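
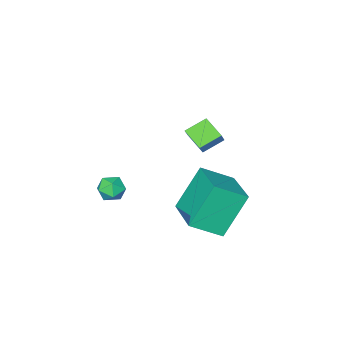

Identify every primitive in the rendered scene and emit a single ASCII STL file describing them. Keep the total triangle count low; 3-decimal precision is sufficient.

solid 
facet normal -0.531 0.047 0.846
outer loop
vertex -2.955 2.077 0.225
vertex -2.105 3.983 0.651
vertex -4.106 2.76 -0.535
endloop
endfacet
facet normal -0.399 -0.895 -0.200
outer loop
vertex -2.955 2.657 -2.371
vertex -2.955 2.077 0.225
vertex -4.106 2.76 -0.535
endloop
endfacet
facet normal -0.530 0.047 0.846
outer loop
vertex -4.106 2.76 -0.535
vertex -2.105 3.983 0.651
vertex -3.257 4.666 -0.109
endloop
endfacet
facet normal -0.748 0.444 -0.494
outer loop
vertex -3.257 4.666 -0.109
vertex -2.955 2.657 -2.371
vertex -4.106 2.76 -0.535
endloop
endfacet
facet normal 0.748 -0.444 0.494
outer loop
vertex -2.955 2.077 0.225
vertex -0.954 3.88 -1.185
vertex -2.105 3.983 0.651
endloop
endfacet
facet normal -0.399 -0.895 -0.200
outer loop
vertex -1.803 1.974 -1.611
vertex -2.955 2.077 0.225
vertex -2.955 2.657 -2.371
endloop
endfacet
facet normal 0.748 -0.444 0.494
outer loop
vertex -1.803 1.974 -1.611
vertex -0.954 3.88 -1.185
vertex -2.955 2.077 0.225
endloop
endfacet
facet normal 0.399 0.895 0.200
outer loop
vertex -2.105 3.983 0.651
vertex -0.954 3.88 -1.185
vertex -3.257 4.666 -0.109
endloop
endfacet
facet normal -0.748 0.444 -0.494
outer loop
vertex -2.105 4.563 -1.945
vertex -2.955 2.657 -2.371
vertex -3.257 4.666 -0.109
endloop
endfacet
facet normal 0.399 0.895 0.200
outer loop
vertex -3.257 4.666 -0.109
vertex -0.954 3.88 -1.185
vertex -2.105 4.563 -1.945
endloop
endfacet
facet normal 0.530 -0.047 -0.846
outer loop
vertex -2.105 4.563 -1.945
vertex -1.803 1.974 -1.611
vertex -2.955 2.657 -2.371
endloop
endfacet
facet normal 0.531 -0.047 -0.846
outer loop
vertex -0.954 3.88 -1.185
vertex -1.803 1.974 -1.611
vertex -2.105 4.563 -1.945
endloop
endfacet
facet normal -0.855 0.235 0.462
outer loop
vertex -3.136 2.201 3.098
vertex -3.179 3.075 2.574
vertex -3.694 1.705 2.317
endloop
endfacet
facet normal 0.042 -0.857 0.514
outer loop
vertex -2.821 1.465 1.846
vertex -3.136 2.201 3.098
vertex -3.694 1.705 2.317
endloop
endfacet
facet normal -0.855 0.235 0.462
outer loop
vertex -3.694 1.705 2.317
vertex -3.179 3.075 2.574
vertex -3.737 2.579 1.793
endloop
endfacet
facet normal -0.516 -0.459 -0.723
outer loop
vertex -3.737 2.579 1.793
vertex -2.821 1.465 1.846
vertex -3.694 1.705 2.317
endloop
endfacet
facet normal 0.516 0.459 0.723
outer loop
vertex -3.136 2.201 3.098
vertex -2.306 2.835 2.103
vertex -3.179 3.075 2.574
endloop
endfacet
facet normal 0.042 -0.857 0.514
outer loop
vertex -2.263 1.961 2.627
vertex -3.136 2.201 3.098
vertex -2.821 1.465 1.846
endloop
endfacet
facet normal 0.516 0.459 0.723
outer loop
vertex -2.263 1.961 2.627
vertex -2.306 2.835 2.103
vertex -3.136 2.201 3.098
endloop
endfacet
facet normal -0.042 0.857 -0.514
outer loop
vertex -3.179 3.075 2.574
vertex -2.306 2.835 2.103
vertex -3.737 2.579 1.793
endloop
endfacet
facet normal -0.516 -0.459 -0.723
outer loop
vertex -2.864 2.339 1.322
vertex -2.821 1.465 1.846
vertex -3.737 2.579 1.793
endloop
endfacet
facet normal -0.042 0.857 -0.514
outer loop
vertex -3.737 2.579 1.793
vertex -2.306 2.835 2.103
vertex -2.864 2.339 1.322
endloop
endfacet
facet normal 0.855 -0.235 -0.462
outer loop
vertex -2.864 2.339 1.322
vertex -2.263 1.961 2.627
vertex -2.821 1.465 1.846
endloop
endfacet
facet normal 0.855 -0.235 -0.462
outer loop
vertex -2.306 2.835 2.103
vertex -2.263 1.961 2.627
vertex -2.864 2.339 1.322
endloop
endfacet
facet normal -0.723 0.606 -0.332
outer loop
vertex -1.281 -0.952 -2.716
vertex -1.748 -1.329 -2.388
vertex -1.451 -0.801 -2.071
endloop
endfacet
facet normal -0.110 0.961 -0.254
outer loop
vertex -1.281 -0.952 -2.716
vertex -1.451 -0.801 -2.071
vertex -0.796 -0.778 -2.267
endloop
endfacet
facet normal 0.383 0.643 -0.663
outer loop
vertex -1.281 -0.952 -2.716
vertex -0.796 -0.778 -2.267
vertex -0.689 -1.292 -2.704
endloop
endfacet
facet normal 0.073 0.092 -0.993
outer loop
vertex -1.281 -0.952 -2.716
vertex -0.689 -1.292 -2.704
vertex -1.277 -1.633 -2.779
endloop
endfacet
facet normal -0.610 0.069 -0.789
outer loop
vertex -1.281 -0.952 -2.716
vertex -1.277 -1.633 -2.779
vertex -1.748 -1.329 -2.388
endloop
endfacet
facet normal 0.096 0.900 0.426
outer loop
vertex -0.796 -0.778 -2.267
vertex -1.451 -0.801 -2.071
vertex -0.963 -1.047 -1.661
endloop
endfacet
facet normal -0.897 0.324 0.300
outer loop
vertex -1.451 -0.801 -2.071
vertex -1.748 -1.329 -2.388
vertex -1.551 -1.388 -1.736
endloop
endfacet
facet normal -0.715 -0.544 -0.439
outer loop
vertex -1.748 -1.329 -2.388
vertex -1.277 -1.633 -2.779
vertex -1.444 -1.902 -2.173
endloop
endfacet
facet normal 0.391 -0.506 -0.769
outer loop
vertex -1.277 -1.633 -2.779
vertex -0.689 -1.292 -2.704
vertex -0.789 -1.879 -2.369
endloop
endfacet
facet normal 0.892 0.385 -0.235
outer loop
vertex -0.689 -1.292 -2.704
vertex -0.796 -0.778 -2.267
vertex -0.492 -1.351 -2.052
endloop
endfacet
facet normal -0.073 -0.092 0.993
outer loop
vertex -0.959 -1.728 -1.724
vertex -0.963 -1.047 -1.661
vertex -1.551 -1.388 -1.736
endloop
endfacet
facet normal -0.383 -0.643 0.663
outer loop
vertex -0.959 -1.728 -1.724
vertex -1.551 -1.388 -1.736
vertex -1.444 -1.902 -2.173
endloop
endfacet
facet normal 0.110 -0.961 0.254
outer loop
vertex -0.959 -1.728 -1.724
vertex -1.444 -1.902 -2.173
vertex -0.789 -1.879 -2.369
endloop
endfacet
facet normal 0.723 -0.606 0.332
outer loop
vertex -0.959 -1.728 -1.724
vertex -0.789 -1.879 -2.369
vertex -0.492 -1.351 -2.052
endloop
endfacet
facet normal 0.610 -0.069 0.789
outer loop
vertex -0.959 -1.728 -1.724
vertex -0.492 -1.351 -2.052
vertex -0.963 -1.047 -1.661
endloop
endfacet
facet normal -0.391 0.506 0.769
outer loop
vertex -1.551 -1.388 -1.736
vertex -0.963 -1.047 -1.661
vertex -1.451 -0.801 -2.071
endloop
endfacet
facet normal -0.892 -0.385 0.235
outer loop
vertex -1.444 -1.902 -2.173
vertex -1.551 -1.388 -1.736
vertex -1.748 -1.329 -2.388
endloop
endfacet
facet normal -0.096 -0.900 -0.426
outer loop
vertex -0.789 -1.879 -2.369
vertex -1.444 -1.902 -2.173
vertex -1.277 -1.633 -2.779
endloop
endfacet
facet normal 0.897 -0.324 -0.300
outer loop
vertex -0.492 -1.351 -2.052
vertex -0.789 -1.879 -2.369
vertex -0.689 -1.292 -2.704
endloop
endfacet
facet normal 0.715 0.544 0.439
outer loop
vertex -0.963 -1.047 -1.661
vertex -0.492 -1.351 -2.052
vertex -0.796 -0.778 -2.267
endloop
endfacet

endsolid


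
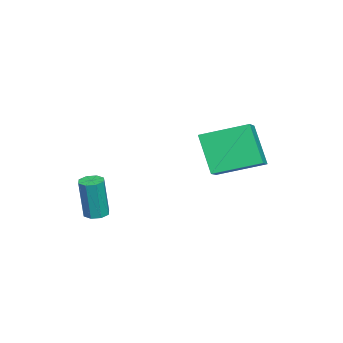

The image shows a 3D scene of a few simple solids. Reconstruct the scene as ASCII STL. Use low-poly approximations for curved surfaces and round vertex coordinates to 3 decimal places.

solid 
facet normal -0.097 0.076 -0.992
outer loop
vertex 1.71 -1.33 -1.61
vertex 1.19 -1.249 -1.553
vertex 1.618 -0.937 -1.571
endloop
endfacet
facet normal 0.969 0.234 -0.076
outer loop
vertex 1.71 -1.33 -1.61
vertex 1.618 -0.937 -1.571
vertex 1.891 -1.472 0.256
endloop
endfacet
facet normal 0.969 0.237 -0.075
outer loop
vertex 1.891 -1.472 0.256
vertex 1.618 -0.937 -1.571
vertex 1.798 -1.079 0.295
endloop
endfacet
facet normal 0.097 -0.076 0.992
outer loop
vertex 1.891 -1.472 0.256
vertex 1.798 -1.079 0.295
vertex 1.37 -1.391 0.313
endloop
endfacet
facet normal -0.098 0.077 -0.992
outer loop
vertex 1.618 -0.937 -1.571
vertex 1.19 -1.249 -1.553
vertex 1.274 -0.727 -1.521
endloop
endfacet
facet normal 0.523 0.853 0.014
outer loop
vertex 1.618 -0.937 -1.571
vertex 1.274 -0.727 -1.521
vertex 1.798 -1.079 0.295
endloop
endfacet
facet normal 0.524 0.852 0.014
outer loop
vertex 1.798 -1.079 0.295
vertex 1.274 -0.727 -1.521
vertex 1.455 -0.869 0.345
endloop
endfacet
facet normal 0.098 -0.077 0.992
outer loop
vertex 1.798 -1.079 0.295
vertex 1.455 -0.869 0.345
vertex 1.37 -1.391 0.313
endloop
endfacet
facet normal -0.094 0.076 -0.993
outer loop
vertex 1.274 -0.727 -1.521
vertex 1.19 -1.249 -1.553
vertex 0.881 -0.822 -1.491
endloop
endfacet
facet normal -0.227 0.969 0.096
outer loop
vertex 1.274 -0.727 -1.521
vertex 0.881 -0.822 -1.491
vertex 1.455 -0.869 0.345
endloop
endfacet
facet normal -0.229 0.969 0.096
outer loop
vertex 1.455 -0.869 0.345
vertex 0.881 -0.822 -1.491
vertex 1.062 -0.965 0.375
endloop
endfacet
facet normal 0.094 -0.076 0.993
outer loop
vertex 1.455 -0.869 0.345
vertex 1.062 -0.965 0.375
vertex 1.37 -1.391 0.313
endloop
endfacet
facet normal -0.097 0.074 -0.993
outer loop
vertex 0.881 -0.822 -1.491
vertex 1.19 -1.249 -1.553
vertex 0.669 -1.168 -1.496
endloop
endfacet
facet normal -0.847 0.517 0.122
outer loop
vertex 0.881 -0.822 -1.491
vertex 0.669 -1.168 -1.496
vertex 1.062 -0.965 0.375
endloop
endfacet
facet normal -0.846 0.518 0.122
outer loop
vertex 1.062 -0.965 0.375
vertex 0.669 -1.168 -1.496
vertex 0.85 -1.31 0.37
endloop
endfacet
facet normal 0.097 -0.074 0.992
outer loop
vertex 1.062 -0.965 0.375
vertex 0.85 -1.31 0.37
vertex 1.37 -1.391 0.313
endloop
endfacet
facet normal -0.097 0.076 -0.992
outer loop
vertex 0.669 -1.168 -1.496
vertex 1.19 -1.249 -1.553
vertex 0.762 -1.561 -1.535
endloop
endfacet
facet normal -0.969 -0.237 0.076
outer loop
vertex 0.669 -1.168 -1.496
vertex 0.762 -1.561 -1.535
vertex 0.85 -1.31 0.37
endloop
endfacet
facet normal -0.969 -0.234 0.076
outer loop
vertex 0.85 -1.31 0.37
vertex 0.762 -1.561 -1.535
vertex 0.942 -1.703 0.331
endloop
endfacet
facet normal 0.097 -0.076 0.992
outer loop
vertex 0.85 -1.31 0.37
vertex 0.942 -1.703 0.331
vertex 1.37 -1.391 0.313
endloop
endfacet
facet normal -0.098 0.077 -0.992
outer loop
vertex 0.762 -1.561 -1.535
vertex 1.19 -1.249 -1.553
vertex 1.105 -1.771 -1.585
endloop
endfacet
facet normal -0.524 -0.852 -0.014
outer loop
vertex 0.762 -1.561 -1.535
vertex 1.105 -1.771 -1.585
vertex 0.942 -1.703 0.331
endloop
endfacet
facet normal -0.522 -0.853 -0.014
outer loop
vertex 0.942 -1.703 0.331
vertex 1.105 -1.771 -1.585
vertex 1.286 -1.913 0.281
endloop
endfacet
facet normal 0.098 -0.077 0.992
outer loop
vertex 0.942 -1.703 0.331
vertex 1.286 -1.913 0.281
vertex 1.37 -1.391 0.313
endloop
endfacet
facet normal -0.094 0.076 -0.993
outer loop
vertex 1.105 -1.771 -1.585
vertex 1.19 -1.249 -1.553
vertex 1.498 -1.675 -1.615
endloop
endfacet
facet normal 0.229 -0.969 -0.096
outer loop
vertex 1.105 -1.771 -1.585
vertex 1.498 -1.675 -1.615
vertex 1.286 -1.913 0.281
endloop
endfacet
facet normal 0.227 -0.969 -0.096
outer loop
vertex 1.286 -1.913 0.281
vertex 1.498 -1.675 -1.615
vertex 1.679 -1.818 0.251
endloop
endfacet
facet normal 0.094 -0.076 0.993
outer loop
vertex 1.286 -1.913 0.281
vertex 1.679 -1.818 0.251
vertex 1.37 -1.391 0.313
endloop
endfacet
facet normal -0.097 0.074 -0.992
outer loop
vertex 1.498 -1.675 -1.615
vertex 1.19 -1.249 -1.553
vertex 1.71 -1.33 -1.61
endloop
endfacet
facet normal 0.846 -0.518 -0.122
outer loop
vertex 1.498 -1.675 -1.615
vertex 1.71 -1.33 -1.61
vertex 1.679 -1.818 0.251
endloop
endfacet
facet normal 0.847 -0.517 -0.122
outer loop
vertex 1.679 -1.818 0.251
vertex 1.71 -1.33 -1.61
vertex 1.891 -1.472 0.256
endloop
endfacet
facet normal 0.097 -0.074 0.993
outer loop
vertex 1.679 -1.818 0.251
vertex 1.891 -1.472 0.256
vertex 1.37 -1.391 0.313
endloop
endfacet
facet normal -0.393 -0.345 0.852
outer loop
vertex -2.878 4.025 2.194
vertex -4.062 3.994 1.635
vertex -2.515 1.989 1.538
endloop
endfacet
facet normal 0.904 0.024 0.426
outer loop
vertex -1.698 2.706 -0.235
vertex -2.878 4.025 2.194
vertex -2.515 1.989 1.538
endloop
endfacet
facet normal -0.393 -0.344 0.853
outer loop
vertex -2.515 1.989 1.538
vertex -4.062 3.994 1.635
vertex -3.7 1.958 0.98
endloop
endfacet
facet normal 0.167 -0.938 -0.303
outer loop
vertex -3.7 1.958 0.98
vertex -1.698 2.706 -0.235
vertex -2.515 1.989 1.538
endloop
endfacet
facet normal -0.167 0.938 0.302
outer loop
vertex -2.878 4.025 2.194
vertex -3.245 4.711 -0.138
vertex -4.062 3.994 1.635
endloop
endfacet
facet normal 0.904 0.024 0.426
outer loop
vertex -2.06 4.742 0.42
vertex -2.878 4.025 2.194
vertex -1.698 2.706 -0.235
endloop
endfacet
facet normal -0.167 0.938 0.302
outer loop
vertex -2.06 4.742 0.42
vertex -3.245 4.711 -0.138
vertex -2.878 4.025 2.194
endloop
endfacet
facet normal -0.904 -0.024 -0.426
outer loop
vertex -4.062 3.994 1.635
vertex -3.245 4.711 -0.138
vertex -3.7 1.958 0.98
endloop
endfacet
facet normal 0.167 -0.938 -0.302
outer loop
vertex -2.882 2.675 -0.794
vertex -1.698 2.706 -0.235
vertex -3.7 1.958 0.98
endloop
endfacet
facet normal -0.904 -0.024 -0.427
outer loop
vertex -3.7 1.958 0.98
vertex -3.245 4.711 -0.138
vertex -2.882 2.675 -0.794
endloop
endfacet
facet normal 0.393 0.344 -0.852
outer loop
vertex -2.882 2.675 -0.794
vertex -2.06 4.742 0.42
vertex -1.698 2.706 -0.235
endloop
endfacet
facet normal 0.393 0.345 -0.853
outer loop
vertex -3.245 4.711 -0.138
vertex -2.06 4.742 0.42
vertex -2.882 2.675 -0.794
endloop
endfacet

endsolid


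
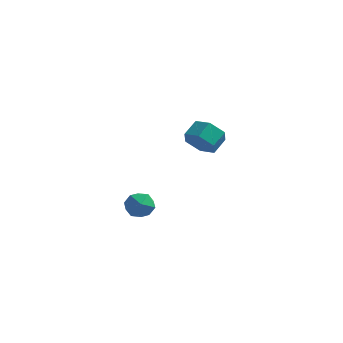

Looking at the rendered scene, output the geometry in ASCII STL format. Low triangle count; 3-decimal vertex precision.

solid 
facet normal 0.188 0.806 -0.561
outer loop
vertex -1.648 -2.354 -1.045
vertex -2.4 -1.997 -0.784
vertex -1.668 -1.853 -0.331
endloop
endfacet
facet normal 0.795 0.506 -0.333
outer loop
vertex -1.648 -2.354 -1.045
vertex -1.668 -1.853 -0.331
vertex -1.2 -2.59 -0.334
endloop
endfacet
facet normal 0.808 -0.168 -0.565
outer loop
vertex -1.648 -2.354 -1.045
vertex -1.2 -2.59 -0.334
vertex -1.643 -3.189 -0.789
endloop
endfacet
facet normal 0.209 -0.285 -0.935
outer loop
vertex -1.648 -2.354 -1.045
vertex -1.643 -3.189 -0.789
vertex -2.385 -2.822 -1.067
endloop
endfacet
facet normal -0.173 0.317 -0.933
outer loop
vertex -1.648 -2.354 -1.045
vertex -2.385 -2.822 -1.067
vertex -2.4 -1.997 -0.784
endloop
endfacet
facet normal 0.782 0.495 0.380
outer loop
vertex -1.2 -2.59 -0.334
vertex -1.668 -1.853 -0.331
vertex -1.675 -2.378 0.367
endloop
endfacet
facet normal -0.200 0.980 0.012
outer loop
vertex -1.668 -1.853 -0.331
vertex -2.4 -1.997 -0.784
vertex -2.417 -2.011 0.089
endloop
endfacet
facet normal -0.786 0.188 -0.589
outer loop
vertex -2.4 -1.997 -0.784
vertex -2.385 -2.822 -1.067
vertex -2.86 -2.61 -0.366
endloop
endfacet
facet normal -0.167 -0.787 -0.594
outer loop
vertex -2.385 -2.822 -1.067
vertex -1.643 -3.189 -0.789
vertex -2.392 -3.347 -0.369
endloop
endfacet
facet normal 0.802 -0.598 0.006
outer loop
vertex -1.643 -3.189 -0.789
vertex -1.2 -2.59 -0.334
vertex -1.66 -3.203 0.084
endloop
endfacet
facet normal -0.209 0.285 0.935
outer loop
vertex -2.412 -2.846 0.345
vertex -1.675 -2.378 0.367
vertex -2.417 -2.011 0.089
endloop
endfacet
facet normal -0.808 0.168 0.565
outer loop
vertex -2.412 -2.846 0.345
vertex -2.417 -2.011 0.089
vertex -2.86 -2.61 -0.366
endloop
endfacet
facet normal -0.795 -0.506 0.333
outer loop
vertex -2.412 -2.846 0.345
vertex -2.86 -2.61 -0.366
vertex -2.392 -3.347 -0.369
endloop
endfacet
facet normal -0.188 -0.806 0.561
outer loop
vertex -2.412 -2.846 0.345
vertex -2.392 -3.347 -0.369
vertex -1.66 -3.203 0.084
endloop
endfacet
facet normal 0.173 -0.317 0.933
outer loop
vertex -2.412 -2.846 0.345
vertex -1.66 -3.203 0.084
vertex -1.675 -2.378 0.367
endloop
endfacet
facet normal 0.167 0.787 0.594
outer loop
vertex -2.417 -2.011 0.089
vertex -1.675 -2.378 0.367
vertex -1.668 -1.853 -0.331
endloop
endfacet
facet normal -0.802 0.598 -0.006
outer loop
vertex -2.86 -2.61 -0.366
vertex -2.417 -2.011 0.089
vertex -2.4 -1.997 -0.784
endloop
endfacet
facet normal -0.782 -0.495 -0.380
outer loop
vertex -2.392 -3.347 -0.369
vertex -2.86 -2.61 -0.366
vertex -2.385 -2.822 -1.067
endloop
endfacet
facet normal 0.200 -0.980 -0.012
outer loop
vertex -1.66 -3.203 0.084
vertex -2.392 -3.347 -0.369
vertex -1.643 -3.189 -0.789
endloop
endfacet
facet normal 0.786 -0.188 0.589
outer loop
vertex -1.675 -2.378 0.367
vertex -1.66 -3.203 0.084
vertex -1.2 -2.59 -0.334
endloop
endfacet
facet normal -0.166 -0.833 -0.528
outer loop
vertex -1.022 3.692 0.721
vertex -1.732 3.437 1.347
vertex -1.945 3.979 0.559
endloop
endfacet
facet normal 0.292 0.469 -0.834
outer loop
vertex -1.022 3.692 0.721
vertex -1.945 3.979 0.559
vertex -0.839 4.618 1.306
endloop
endfacet
facet normal 0.292 0.469 -0.833
outer loop
vertex -0.839 4.618 1.306
vertex -1.945 3.979 0.559
vertex -1.762 4.904 1.144
endloop
endfacet
facet normal 0.166 0.834 0.527
outer loop
vertex -0.839 4.618 1.306
vertex -1.762 4.904 1.144
vertex -1.548 4.363 1.933
endloop
endfacet
facet normal -0.166 -0.833 -0.528
outer loop
vertex -1.945 3.979 0.559
vertex -1.732 3.437 1.347
vertex -2.655 3.724 1.185
endloop
endfacet
facet normal -0.669 0.487 -0.561
outer loop
vertex -1.945 3.979 0.559
vertex -2.655 3.724 1.185
vertex -1.762 4.904 1.144
endloop
endfacet
facet normal -0.670 0.487 -0.560
outer loop
vertex -1.762 4.904 1.144
vertex -2.655 3.724 1.185
vertex -2.471 4.649 1.77
endloop
endfacet
facet normal 0.165 0.834 0.527
outer loop
vertex -1.762 4.904 1.144
vertex -2.471 4.649 1.77
vertex -1.548 4.363 1.933
endloop
endfacet
facet normal -0.167 -0.833 -0.527
outer loop
vertex -2.655 3.724 1.185
vertex -1.732 3.437 1.347
vertex -2.441 3.182 1.974
endloop
endfacet
facet normal -0.962 0.018 0.273
outer loop
vertex -2.655 3.724 1.185
vertex -2.441 3.182 1.974
vertex -2.471 4.649 1.77
endloop
endfacet
facet normal -0.962 0.018 0.272
outer loop
vertex -2.471 4.649 1.77
vertex -2.441 3.182 1.974
vertex -2.258 4.108 2.559
endloop
endfacet
facet normal 0.165 0.834 0.527
outer loop
vertex -2.471 4.649 1.77
vertex -2.258 4.108 2.559
vertex -1.548 4.363 1.933
endloop
endfacet
facet normal -0.166 -0.834 -0.527
outer loop
vertex -2.441 3.182 1.974
vertex -1.732 3.437 1.347
vertex -1.518 2.896 2.136
endloop
endfacet
facet normal -0.292 -0.469 0.834
outer loop
vertex -2.441 3.182 1.974
vertex -1.518 2.896 2.136
vertex -2.258 4.108 2.559
endloop
endfacet
facet normal -0.292 -0.469 0.833
outer loop
vertex -2.258 4.108 2.559
vertex -1.518 2.896 2.136
vertex -1.335 3.821 2.721
endloop
endfacet
facet normal 0.166 0.833 0.528
outer loop
vertex -2.258 4.108 2.559
vertex -1.335 3.821 2.721
vertex -1.548 4.363 1.933
endloop
endfacet
facet normal -0.165 -0.834 -0.527
outer loop
vertex -1.518 2.896 2.136
vertex -1.732 3.437 1.347
vertex -0.809 3.151 1.51
endloop
endfacet
facet normal 0.670 -0.487 0.560
outer loop
vertex -1.518 2.896 2.136
vertex -0.809 3.151 1.51
vertex -1.335 3.821 2.721
endloop
endfacet
facet normal 0.669 -0.488 0.561
outer loop
vertex -1.335 3.821 2.721
vertex -0.809 3.151 1.51
vertex -0.625 4.076 2.095
endloop
endfacet
facet normal 0.166 0.833 0.528
outer loop
vertex -1.335 3.821 2.721
vertex -0.625 4.076 2.095
vertex -1.548 4.363 1.933
endloop
endfacet
facet normal -0.165 -0.834 -0.527
outer loop
vertex -0.809 3.151 1.51
vertex -1.732 3.437 1.347
vertex -1.022 3.692 0.721
endloop
endfacet
facet normal 0.962 -0.019 -0.273
outer loop
vertex -0.809 3.151 1.51
vertex -1.022 3.692 0.721
vertex -0.625 4.076 2.095
endloop
endfacet
facet normal 0.962 -0.018 -0.273
outer loop
vertex -0.625 4.076 2.095
vertex -1.022 3.692 0.721
vertex -0.839 4.618 1.306
endloop
endfacet
facet normal 0.167 0.833 0.527
outer loop
vertex -0.625 4.076 2.095
vertex -0.839 4.618 1.306
vertex -1.548 4.363 1.933
endloop
endfacet

endsolid


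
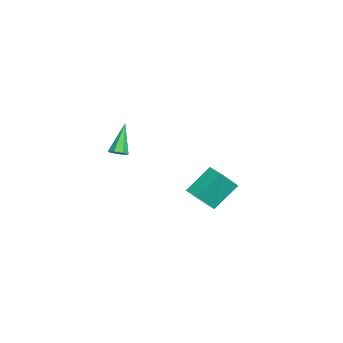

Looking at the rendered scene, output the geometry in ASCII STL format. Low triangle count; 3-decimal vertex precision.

solid 
facet normal -0.414 0.520 -0.747
outer loop
vertex -3.756 4.749 -3.317
vertex -2.838 5.442 -3.343
vertex -2.798 3.43 -4.765
endloop
endfacet
facet normal -0.798 -0.603 0.021
outer loop
vertex -2.042 2.478 -3.397
vertex -3.756 4.749 -3.317
vertex -2.798 3.43 -4.765
endloop
endfacet
facet normal -0.413 0.520 -0.747
outer loop
vertex -2.798 3.43 -4.765
vertex -2.838 5.442 -3.343
vertex -1.881 4.123 -4.79
endloop
endfacet
facet normal 0.439 -0.605 -0.664
outer loop
vertex -1.881 4.123 -4.79
vertex -2.042 2.478 -3.397
vertex -2.798 3.43 -4.765
endloop
endfacet
facet normal -0.438 0.606 0.664
outer loop
vertex -3.756 4.749 -3.317
vertex -2.082 4.49 -1.975
vertex -2.838 5.442 -3.343
endloop
endfacet
facet normal -0.798 -0.603 0.022
outer loop
vertex -2.999 3.797 -1.95
vertex -3.756 4.749 -3.317
vertex -2.042 2.478 -3.397
endloop
endfacet
facet normal -0.439 0.605 0.664
outer loop
vertex -2.999 3.797 -1.95
vertex -2.082 4.49 -1.975
vertex -3.756 4.749 -3.317
endloop
endfacet
facet normal 0.798 0.603 -0.022
outer loop
vertex -2.838 5.442 -3.343
vertex -2.082 4.49 -1.975
vertex -1.881 4.123 -4.79
endloop
endfacet
facet normal 0.438 -0.605 -0.664
outer loop
vertex -1.124 3.171 -3.423
vertex -2.042 2.478 -3.397
vertex -1.881 4.123 -4.79
endloop
endfacet
facet normal 0.797 0.603 -0.022
outer loop
vertex -1.881 4.123 -4.79
vertex -2.082 4.49 -1.975
vertex -1.124 3.171 -3.423
endloop
endfacet
facet normal 0.414 -0.520 0.747
outer loop
vertex -1.124 3.171 -3.423
vertex -2.999 3.797 -1.95
vertex -2.042 2.478 -3.397
endloop
endfacet
facet normal 0.413 -0.520 0.747
outer loop
vertex -2.082 4.49 -1.975
vertex -2.999 3.797 -1.95
vertex -1.124 3.171 -3.423
endloop
endfacet
facet normal 0.587 -0.134 -0.798
outer loop
vertex 4.407 -0.942 3.238
vertex 3.985 -0.767 2.898
vertex 4.393 -0.456 3.146
endloop
endfacet
facet normal 0.643 0.160 0.749
outer loop
vertex 4.407 -0.942 3.238
vertex 4.393 -0.456 3.146
vertex 2.775 -0.493 4.542
endloop
endfacet
facet normal 0.587 -0.133 -0.799
outer loop
vertex 4.393 -0.456 3.146
vertex 3.985 -0.767 2.898
vertex 4.072 -0.204 2.868
endloop
endfacet
facet normal 0.326 0.857 0.400
outer loop
vertex 4.393 -0.456 3.146
vertex 4.072 -0.204 2.868
vertex 2.775 -0.493 4.542
endloop
endfacet
facet normal 0.587 -0.133 -0.798
outer loop
vertex 4.072 -0.204 2.868
vertex 3.985 -0.767 2.898
vertex 3.685 -0.376 2.612
endloop
endfacet
facet normal -0.345 0.933 -0.106
outer loop
vertex 4.072 -0.204 2.868
vertex 3.685 -0.376 2.612
vertex 2.775 -0.493 4.542
endloop
endfacet
facet normal 0.588 -0.133 -0.798
outer loop
vertex 3.685 -0.376 2.612
vertex 3.985 -0.767 2.898
vertex 3.524 -0.842 2.571
endloop
endfacet
facet normal -0.861 0.331 -0.386
outer loop
vertex 3.685 -0.376 2.612
vertex 3.524 -0.842 2.571
vertex 2.775 -0.493 4.542
endloop
endfacet
facet normal 0.588 -0.133 -0.798
outer loop
vertex 3.524 -0.842 2.571
vertex 3.985 -0.767 2.898
vertex 3.71 -1.251 2.776
endloop
endfacet
facet normal -0.837 -0.496 -0.230
outer loop
vertex 3.524 -0.842 2.571
vertex 3.71 -1.251 2.776
vertex 2.775 -0.493 4.542
endloop
endfacet
facet normal 0.588 -0.133 -0.798
outer loop
vertex 3.71 -1.251 2.776
vertex 3.985 -0.767 2.898
vertex 4.103 -1.296 3.073
endloop
endfacet
facet normal -0.290 -0.925 0.244
outer loop
vertex 3.71 -1.251 2.776
vertex 4.103 -1.296 3.073
vertex 2.775 -0.493 4.542
endloop
endfacet
facet normal 0.588 -0.133 -0.798
outer loop
vertex 4.103 -1.296 3.073
vertex 3.985 -0.767 2.898
vertex 4.407 -0.942 3.238
endloop
endfacet
facet normal 0.369 -0.634 0.680
outer loop
vertex 4.103 -1.296 3.073
vertex 4.407 -0.942 3.238
vertex 2.775 -0.493 4.542
endloop
endfacet

endsolid


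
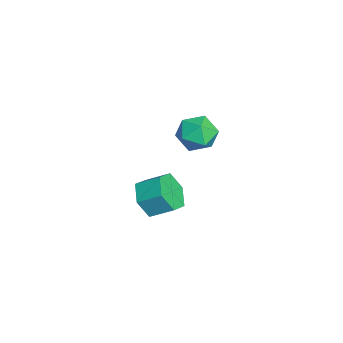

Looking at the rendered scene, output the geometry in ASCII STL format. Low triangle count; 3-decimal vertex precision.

solid 
facet normal -0.114 0.948 -0.296
outer loop
vertex 2.552 3.289 2.282
vertex 1.863 3.332 2.685
vertex 2.549 3.527 3.045
endloop
endfacet
facet normal 0.578 0.780 -0.241
outer loop
vertex 2.552 3.289 2.282
vertex 2.549 3.527 3.045
vertex 3.115 3.027 2.785
endloop
endfacet
facet normal 0.705 0.225 -0.672
outer loop
vertex 2.552 3.289 2.282
vertex 3.115 3.027 2.785
vertex 2.779 2.523 2.264
endloop
endfacet
facet normal 0.092 0.051 -0.994
outer loop
vertex 2.552 3.289 2.282
vertex 2.779 2.523 2.264
vertex 2.005 2.711 2.202
endloop
endfacet
facet normal -0.415 0.498 -0.762
outer loop
vertex 2.552 3.289 2.282
vertex 2.005 2.711 2.202
vertex 1.863 3.332 2.685
endloop
endfacet
facet normal 0.701 0.570 0.429
outer loop
vertex 3.115 3.027 2.785
vertex 2.549 3.527 3.045
vertex 2.775 2.909 3.498
endloop
endfacet
facet normal -0.418 0.842 0.340
outer loop
vertex 2.549 3.527 3.045
vertex 1.863 3.332 2.685
vertex 2.001 3.097 3.436
endloop
endfacet
facet normal -0.904 0.114 -0.412
outer loop
vertex 1.863 3.332 2.685
vertex 2.005 2.711 2.202
vertex 1.665 2.593 2.915
endloop
endfacet
facet normal -0.085 -0.609 -0.789
outer loop
vertex 2.005 2.711 2.202
vertex 2.779 2.523 2.264
vertex 2.231 2.093 2.655
endloop
endfacet
facet normal 0.906 -0.326 -0.269
outer loop
vertex 2.779 2.523 2.264
vertex 3.115 3.027 2.785
vertex 2.917 2.288 3.015
endloop
endfacet
facet normal -0.092 -0.051 0.994
outer loop
vertex 2.228 2.331 3.418
vertex 2.775 2.909 3.498
vertex 2.001 3.097 3.436
endloop
endfacet
facet normal -0.705 -0.225 0.672
outer loop
vertex 2.228 2.331 3.418
vertex 2.001 3.097 3.436
vertex 1.665 2.593 2.915
endloop
endfacet
facet normal -0.578 -0.780 0.241
outer loop
vertex 2.228 2.331 3.418
vertex 1.665 2.593 2.915
vertex 2.231 2.093 2.655
endloop
endfacet
facet normal 0.114 -0.948 0.296
outer loop
vertex 2.228 2.331 3.418
vertex 2.231 2.093 2.655
vertex 2.917 2.288 3.015
endloop
endfacet
facet normal 0.415 -0.498 0.762
outer loop
vertex 2.228 2.331 3.418
vertex 2.917 2.288 3.015
vertex 2.775 2.909 3.498
endloop
endfacet
facet normal 0.085 0.609 0.789
outer loop
vertex 2.001 3.097 3.436
vertex 2.775 2.909 3.498
vertex 2.549 3.527 3.045
endloop
endfacet
facet normal -0.906 0.326 0.269
outer loop
vertex 1.665 2.593 2.915
vertex 2.001 3.097 3.436
vertex 1.863 3.332 2.685
endloop
endfacet
facet normal -0.701 -0.570 -0.429
outer loop
vertex 2.231 2.093 2.655
vertex 1.665 2.593 2.915
vertex 2.005 2.711 2.202
endloop
endfacet
facet normal 0.418 -0.842 -0.340
outer loop
vertex 2.917 2.288 3.015
vertex 2.231 2.093 2.655
vertex 2.779 2.523 2.264
endloop
endfacet
facet normal 0.904 -0.114 0.412
outer loop
vertex 2.775 2.909 3.498
vertex 2.917 2.288 3.015
vertex 3.115 3.027 2.785
endloop
endfacet
facet normal -0.231 -0.826 -0.514
outer loop
vertex 1.832 0.797 -1.14
vertex 1.173 1.193 -1.48
vertex 1.921 1.22 -1.86
endloop
endfacet
facet normal 0.967 -0.252 -0.029
outer loop
vertex 1.832 0.797 -1.14
vertex 1.921 1.22 -1.86
vertex 2.065 1.631 -0.621
endloop
endfacet
facet normal 0.967 -0.254 -0.028
outer loop
vertex 2.065 1.631 -0.621
vertex 1.921 1.22 -1.86
vertex 2.155 2.054 -1.341
endloop
endfacet
facet normal 0.232 0.826 0.514
outer loop
vertex 2.065 1.631 -0.621
vertex 2.155 2.054 -1.341
vertex 1.407 2.027 -0.96
endloop
endfacet
facet normal -0.231 -0.826 -0.514
outer loop
vertex 1.921 1.22 -1.86
vertex 1.173 1.193 -1.48
vertex 1.263 1.616 -2.2
endloop
endfacet
facet normal 0.577 0.309 -0.756
outer loop
vertex 1.921 1.22 -1.86
vertex 1.263 1.616 -2.2
vertex 2.155 2.054 -1.341
endloop
endfacet
facet normal 0.576 0.310 -0.756
outer loop
vertex 2.155 2.054 -1.341
vertex 1.263 1.616 -2.2
vertex 1.496 2.45 -1.681
endloop
endfacet
facet normal 0.232 0.826 0.513
outer loop
vertex 2.155 2.054 -1.341
vertex 1.496 2.45 -1.681
vertex 1.407 2.027 -0.96
endloop
endfacet
facet normal -0.232 -0.826 -0.514
outer loop
vertex 1.263 1.616 -2.2
vertex 1.173 1.193 -1.48
vertex 0.515 1.589 -1.819
endloop
endfacet
facet normal -0.391 0.563 -0.728
outer loop
vertex 1.263 1.616 -2.2
vertex 0.515 1.589 -1.819
vertex 1.496 2.45 -1.681
endloop
endfacet
facet normal -0.391 0.563 -0.728
outer loop
vertex 1.496 2.45 -1.681
vertex 0.515 1.589 -1.819
vertex 0.748 2.423 -1.3
endloop
endfacet
facet normal 0.232 0.826 0.513
outer loop
vertex 1.496 2.45 -1.681
vertex 0.748 2.423 -1.3
vertex 1.407 2.027 -0.96
endloop
endfacet
facet normal -0.232 -0.826 -0.514
outer loop
vertex 0.515 1.589 -1.819
vertex 1.173 1.193 -1.48
vertex 0.425 1.166 -1.099
endloop
endfacet
facet normal -0.967 0.253 0.028
outer loop
vertex 0.515 1.589 -1.819
vertex 0.425 1.166 -1.099
vertex 0.748 2.423 -1.3
endloop
endfacet
facet normal -0.967 0.253 0.029
outer loop
vertex 0.748 2.423 -1.3
vertex 0.425 1.166 -1.099
vertex 0.659 2.0 -0.58
endloop
endfacet
facet normal 0.231 0.826 0.514
outer loop
vertex 0.748 2.423 -1.3
vertex 0.659 2.0 -0.58
vertex 1.407 2.027 -0.96
endloop
endfacet
facet normal -0.232 -0.826 -0.513
outer loop
vertex 0.425 1.166 -1.099
vertex 1.173 1.193 -1.48
vertex 1.084 0.77 -0.759
endloop
endfacet
facet normal -0.576 -0.309 0.757
outer loop
vertex 0.425 1.166 -1.099
vertex 1.084 0.77 -0.759
vertex 0.659 2.0 -0.58
endloop
endfacet
facet normal -0.577 -0.309 0.756
outer loop
vertex 0.659 2.0 -0.58
vertex 1.084 0.77 -0.759
vertex 1.317 1.604 -0.24
endloop
endfacet
facet normal 0.231 0.826 0.514
outer loop
vertex 0.659 2.0 -0.58
vertex 1.317 1.604 -0.24
vertex 1.407 2.027 -0.96
endloop
endfacet
facet normal -0.232 -0.826 -0.513
outer loop
vertex 1.084 0.77 -0.759
vertex 1.173 1.193 -1.48
vertex 1.832 0.797 -1.14
endloop
endfacet
facet normal 0.391 -0.563 0.728
outer loop
vertex 1.084 0.77 -0.759
vertex 1.832 0.797 -1.14
vertex 1.317 1.604 -0.24
endloop
endfacet
facet normal 0.391 -0.563 0.728
outer loop
vertex 1.317 1.604 -0.24
vertex 1.832 0.797 -1.14
vertex 2.065 1.631 -0.621
endloop
endfacet
facet normal 0.232 0.826 0.514
outer loop
vertex 1.317 1.604 -0.24
vertex 2.065 1.631 -0.621
vertex 1.407 2.027 -0.96
endloop
endfacet

endsolid


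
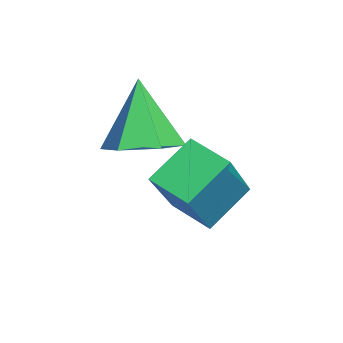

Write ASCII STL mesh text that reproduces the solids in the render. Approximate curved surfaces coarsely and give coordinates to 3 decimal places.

solid 
facet normal -0.626 -0.723 0.291
outer loop
vertex -0.1 0.697 -1.802
vertex -1.398 1.181 -3.394
vertex 0.498 -0.117 -2.538
endloop
endfacet
facet normal 0.615 -0.230 0.754
outer loop
vertex 1.118 0.599 -2.826
vertex -0.1 0.697 -1.802
vertex 0.498 -0.117 -2.538
endloop
endfacet
facet normal -0.626 -0.723 0.291
outer loop
vertex 0.498 -0.117 -2.538
vertex -1.398 1.181 -3.394
vertex -0.8 0.367 -4.13
endloop
endfacet
facet normal 0.479 -0.651 -0.588
outer loop
vertex -0.8 0.367 -4.13
vertex 1.118 0.599 -2.826
vertex 0.498 -0.117 -2.538
endloop
endfacet
facet normal -0.479 0.651 0.588
outer loop
vertex -0.1 0.697 -1.802
vertex -0.778 1.897 -3.682
vertex -1.398 1.181 -3.394
endloop
endfacet
facet normal 0.615 -0.230 0.754
outer loop
vertex 0.52 1.413 -2.09
vertex -0.1 0.697 -1.802
vertex 1.118 0.599 -2.826
endloop
endfacet
facet normal -0.479 0.651 0.588
outer loop
vertex 0.52 1.413 -2.09
vertex -0.778 1.897 -3.682
vertex -0.1 0.697 -1.802
endloop
endfacet
facet normal -0.615 0.230 -0.754
outer loop
vertex -1.398 1.181 -3.394
vertex -0.778 1.897 -3.682
vertex -0.8 0.367 -4.13
endloop
endfacet
facet normal 0.479 -0.651 -0.588
outer loop
vertex -0.18 1.083 -4.418
vertex 1.118 0.599 -2.826
vertex -0.8 0.367 -4.13
endloop
endfacet
facet normal -0.615 0.230 -0.754
outer loop
vertex -0.8 0.367 -4.13
vertex -0.778 1.897 -3.682
vertex -0.18 1.083 -4.418
endloop
endfacet
facet normal 0.626 0.723 -0.291
outer loop
vertex -0.18 1.083 -4.418
vertex 0.52 1.413 -2.09
vertex 1.118 0.599 -2.826
endloop
endfacet
facet normal 0.626 0.723 -0.291
outer loop
vertex -0.778 1.897 -3.682
vertex 0.52 1.413 -2.09
vertex -0.18 1.083 -4.418
endloop
endfacet
facet normal 0.453 0.044 -0.891
outer loop
vertex -0.722 -0.686 -2.48
vertex -1.343 -0.183 -2.771
vertex -0.656 0.158 -2.405
endloop
endfacet
facet normal 0.637 -0.118 0.762
outer loop
vertex -0.722 -0.686 -2.48
vertex -0.656 0.158 -2.405
vertex -2.117 -0.257 -1.249
endloop
endfacet
facet normal 0.453 0.042 -0.890
outer loop
vertex -0.656 0.158 -2.405
vertex -1.343 -0.183 -2.771
vertex -1.276 0.661 -2.697
endloop
endfacet
facet normal 0.291 0.723 0.627
outer loop
vertex -0.656 0.158 -2.405
vertex -1.276 0.661 -2.697
vertex -2.117 -0.257 -1.249
endloop
endfacet
facet normal 0.453 0.042 -0.890
outer loop
vertex -1.276 0.661 -2.697
vertex -1.343 -0.183 -2.771
vertex -1.963 0.319 -3.063
endloop
endfacet
facet normal -0.525 0.823 0.217
outer loop
vertex -1.276 0.661 -2.697
vertex -1.963 0.319 -3.063
vertex -2.117 -0.257 -1.249
endloop
endfacet
facet normal 0.453 0.042 -0.890
outer loop
vertex -1.963 0.319 -3.063
vertex -1.343 -0.183 -2.771
vertex -2.03 -0.525 -3.137
endloop
endfacet
facet normal -0.995 0.084 -0.058
outer loop
vertex -1.963 0.319 -3.063
vertex -2.03 -0.525 -3.137
vertex -2.117 -0.257 -1.249
endloop
endfacet
facet normal 0.453 0.044 -0.891
outer loop
vertex -2.03 -0.525 -3.137
vertex -1.343 -0.183 -2.771
vertex -1.409 -1.028 -2.846
endloop
endfacet
facet normal -0.649 -0.757 0.077
outer loop
vertex -2.03 -0.525 -3.137
vertex -1.409 -1.028 -2.846
vertex -2.117 -0.257 -1.249
endloop
endfacet
facet normal 0.453 0.044 -0.891
outer loop
vertex -1.409 -1.028 -2.846
vertex -1.343 -0.183 -2.771
vertex -0.722 -0.686 -2.48
endloop
endfacet
facet normal 0.167 -0.857 0.488
outer loop
vertex -1.409 -1.028 -2.846
vertex -0.722 -0.686 -2.48
vertex -2.117 -0.257 -1.249
endloop
endfacet

endsolid


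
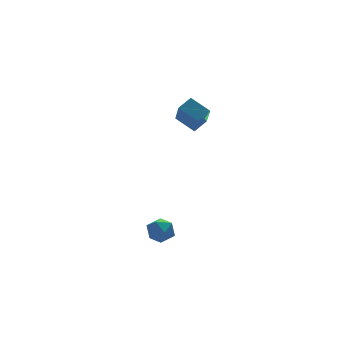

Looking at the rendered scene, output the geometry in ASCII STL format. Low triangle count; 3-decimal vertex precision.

solid 
facet normal -0.043 0.971 0.237
outer loop
vertex -1.539 0.426 -3.409
vertex -2.155 0.284 -2.938
vertex -1.422 0.246 -2.65
endloop
endfacet
facet normal 0.627 0.774 0.087
outer loop
vertex -1.539 0.426 -3.409
vertex -1.422 0.246 -2.65
vertex -0.958 -0.067 -3.206
endloop
endfacet
facet normal 0.636 0.512 -0.577
outer loop
vertex -1.539 0.426 -3.409
vertex -0.958 -0.067 -3.206
vertex -1.405 -0.223 -3.837
endloop
endfacet
facet normal -0.028 0.546 -0.837
outer loop
vertex -1.539 0.426 -3.409
vertex -1.405 -0.223 -3.837
vertex -2.145 -0.006 -3.671
endloop
endfacet
facet normal -0.447 0.830 -0.334
outer loop
vertex -1.539 0.426 -3.409
vertex -2.145 -0.006 -3.671
vertex -2.155 0.284 -2.938
endloop
endfacet
facet normal 0.808 0.249 0.534
outer loop
vertex -0.958 -0.067 -3.206
vertex -1.422 0.246 -2.65
vertex -1.215 -0.514 -2.609
endloop
endfacet
facet normal -0.276 0.567 0.776
outer loop
vertex -1.422 0.246 -2.65
vertex -2.155 0.284 -2.938
vertex -1.955 -0.297 -2.443
endloop
endfacet
facet normal -0.929 0.339 -0.147
outer loop
vertex -2.155 0.284 -2.938
vertex -2.145 -0.006 -3.671
vertex -2.402 -0.453 -3.074
endloop
endfacet
facet normal -0.251 -0.120 -0.961
outer loop
vertex -2.145 -0.006 -3.671
vertex -1.405 -0.223 -3.837
vertex -1.938 -0.766 -3.63
endloop
endfacet
facet normal 0.823 -0.176 -0.540
outer loop
vertex -1.405 -0.223 -3.837
vertex -0.958 -0.067 -3.206
vertex -1.205 -0.804 -3.342
endloop
endfacet
facet normal 0.028 -0.546 0.837
outer loop
vertex -1.821 -0.946 -2.871
vertex -1.215 -0.514 -2.609
vertex -1.955 -0.297 -2.443
endloop
endfacet
facet normal -0.636 -0.512 0.577
outer loop
vertex -1.821 -0.946 -2.871
vertex -1.955 -0.297 -2.443
vertex -2.402 -0.453 -3.074
endloop
endfacet
facet normal -0.627 -0.774 -0.087
outer loop
vertex -1.821 -0.946 -2.871
vertex -2.402 -0.453 -3.074
vertex -1.938 -0.766 -3.63
endloop
endfacet
facet normal 0.043 -0.971 -0.237
outer loop
vertex -1.821 -0.946 -2.871
vertex -1.938 -0.766 -3.63
vertex -1.205 -0.804 -3.342
endloop
endfacet
facet normal 0.447 -0.830 0.334
outer loop
vertex -1.821 -0.946 -2.871
vertex -1.205 -0.804 -3.342
vertex -1.215 -0.514 -2.609
endloop
endfacet
facet normal 0.251 0.120 0.961
outer loop
vertex -1.955 -0.297 -2.443
vertex -1.215 -0.514 -2.609
vertex -1.422 0.246 -2.65
endloop
endfacet
facet normal -0.823 0.176 0.540
outer loop
vertex -2.402 -0.453 -3.074
vertex -1.955 -0.297 -2.443
vertex -2.155 0.284 -2.938
endloop
endfacet
facet normal -0.808 -0.249 -0.534
outer loop
vertex -1.938 -0.766 -3.63
vertex -2.402 -0.453 -3.074
vertex -2.145 -0.006 -3.671
endloop
endfacet
facet normal 0.276 -0.567 -0.776
outer loop
vertex -1.205 -0.804 -3.342
vertex -1.938 -0.766 -3.63
vertex -1.405 -0.223 -3.837
endloop
endfacet
facet normal 0.929 -0.339 0.147
outer loop
vertex -1.215 -0.514 -2.609
vertex -1.205 -0.804 -3.342
vertex -0.958 -0.067 -3.206
endloop
endfacet
facet normal -0.864 -0.219 -0.454
outer loop
vertex 0.336 1.714 3.832
vertex 0.754 2.821 2.502
vertex 0.889 0.782 3.229
endloop
endfacet
facet normal -0.235 -0.622 0.746
outer loop
vertex 1.666 0.979 3.638
vertex 0.336 1.714 3.832
vertex 0.889 0.782 3.229
endloop
endfacet
facet normal -0.864 -0.219 -0.454
outer loop
vertex 0.889 0.782 3.229
vertex 0.754 2.821 2.502
vertex 1.307 1.889 1.9
endloop
endfacet
facet normal 0.446 -0.752 -0.486
outer loop
vertex 1.307 1.889 1.9
vertex 1.666 0.979 3.638
vertex 0.889 0.782 3.229
endloop
endfacet
facet normal -0.446 0.752 0.486
outer loop
vertex 0.336 1.714 3.832
vertex 1.531 3.018 2.911
vertex 0.754 2.821 2.502
endloop
endfacet
facet normal -0.235 -0.622 0.747
outer loop
vertex 1.113 1.911 4.24
vertex 0.336 1.714 3.832
vertex 1.666 0.979 3.638
endloop
endfacet
facet normal -0.446 0.752 0.486
outer loop
vertex 1.113 1.911 4.24
vertex 1.531 3.018 2.911
vertex 0.336 1.714 3.832
endloop
endfacet
facet normal 0.235 0.622 -0.747
outer loop
vertex 0.754 2.821 2.502
vertex 1.531 3.018 2.911
vertex 1.307 1.889 1.9
endloop
endfacet
facet normal 0.446 -0.752 -0.486
outer loop
vertex 2.084 2.086 2.308
vertex 1.666 0.979 3.638
vertex 1.307 1.889 1.9
endloop
endfacet
facet normal 0.234 0.622 -0.747
outer loop
vertex 1.307 1.889 1.9
vertex 1.531 3.018 2.911
vertex 2.084 2.086 2.308
endloop
endfacet
facet normal 0.864 0.219 0.454
outer loop
vertex 2.084 2.086 2.308
vertex 1.113 1.911 4.24
vertex 1.666 0.979 3.638
endloop
endfacet
facet normal 0.864 0.219 0.454
outer loop
vertex 1.531 3.018 2.911
vertex 1.113 1.911 4.24
vertex 2.084 2.086 2.308
endloop
endfacet

endsolid


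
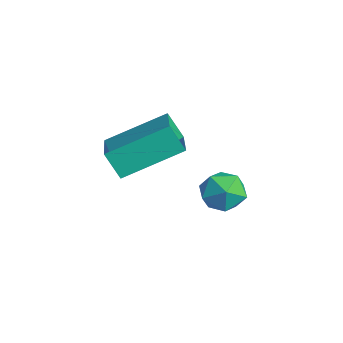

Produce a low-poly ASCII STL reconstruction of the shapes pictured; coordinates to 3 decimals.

solid 
facet normal -0.869 0.334 -0.365
outer loop
vertex 2.252 -3.837 -0.941
vertex 2.602 -1.909 -0.008
vertex 2.734 -3.512 -1.792
endloop
endfacet
facet normal -0.161 -0.888 -0.430
outer loop
vertex 4.498 -4.191 -1.052
vertex 2.252 -3.837 -0.941
vertex 2.734 -3.512 -1.792
endloop
endfacet
facet normal -0.869 0.334 -0.364
outer loop
vertex 2.734 -3.512 -1.792
vertex 2.602 -1.909 -0.008
vertex 3.083 -1.585 -0.859
endloop
endfacet
facet normal 0.468 0.315 -0.826
outer loop
vertex 3.083 -1.585 -0.859
vertex 4.498 -4.191 -1.052
vertex 2.734 -3.512 -1.792
endloop
endfacet
facet normal -0.468 -0.315 0.826
outer loop
vertex 2.252 -3.837 -0.941
vertex 4.366 -2.588 0.732
vertex 2.602 -1.909 -0.008
endloop
endfacet
facet normal -0.161 -0.889 -0.429
outer loop
vertex 4.017 -4.515 -0.201
vertex 2.252 -3.837 -0.941
vertex 4.498 -4.191 -1.052
endloop
endfacet
facet normal -0.467 -0.315 0.826
outer loop
vertex 4.017 -4.515 -0.201
vertex 4.366 -2.588 0.732
vertex 2.252 -3.837 -0.941
endloop
endfacet
facet normal 0.162 0.888 0.430
outer loop
vertex 2.602 -1.909 -0.008
vertex 4.366 -2.588 0.732
vertex 3.083 -1.585 -0.859
endloop
endfacet
facet normal 0.467 0.315 -0.826
outer loop
vertex 4.848 -2.263 -0.119
vertex 4.498 -4.191 -1.052
vertex 3.083 -1.585 -0.859
endloop
endfacet
facet normal 0.161 0.888 0.430
outer loop
vertex 3.083 -1.585 -0.859
vertex 4.366 -2.588 0.732
vertex 4.848 -2.263 -0.119
endloop
endfacet
facet normal 0.869 -0.334 0.364
outer loop
vertex 4.848 -2.263 -0.119
vertex 4.017 -4.515 -0.201
vertex 4.498 -4.191 -1.052
endloop
endfacet
facet normal 0.869 -0.334 0.365
outer loop
vertex 4.366 -2.588 0.732
vertex 4.017 -4.515 -0.201
vertex 4.848 -2.263 -0.119
endloop
endfacet
facet normal 0.300 0.870 -0.390
outer loop
vertex 3.465 0.033 -4.341
vertex 3.101 0.454 -3.682
vertex 3.922 0.195 -3.628
endloop
endfacet
facet normal 0.753 0.345 -0.561
outer loop
vertex 3.465 0.033 -4.341
vertex 3.922 0.195 -3.628
vertex 3.985 -0.573 -4.016
endloop
endfacet
facet normal 0.385 -0.157 -0.909
outer loop
vertex 3.465 0.033 -4.341
vertex 3.985 -0.573 -4.016
vertex 3.204 -0.788 -4.31
endloop
endfacet
facet normal -0.293 0.057 -0.954
outer loop
vertex 3.465 0.033 -4.341
vertex 3.204 -0.788 -4.31
vertex 2.658 -0.153 -4.104
endloop
endfacet
facet normal -0.346 0.692 -0.633
outer loop
vertex 3.465 0.033 -4.341
vertex 2.658 -0.153 -4.104
vertex 3.101 0.454 -3.682
endloop
endfacet
facet normal 0.997 0.058 0.047
outer loop
vertex 3.985 -0.573 -4.016
vertex 3.922 0.195 -3.628
vertex 3.942 -0.527 -3.156
endloop
endfacet
facet normal 0.265 0.909 0.323
outer loop
vertex 3.922 0.195 -3.628
vertex 3.101 0.454 -3.682
vertex 3.396 0.108 -2.95
endloop
endfacet
facet normal -0.781 0.620 -0.072
outer loop
vertex 3.101 0.454 -3.682
vertex 2.658 -0.153 -4.104
vertex 2.615 -0.107 -3.244
endloop
endfacet
facet normal -0.696 -0.406 -0.592
outer loop
vertex 2.658 -0.153 -4.104
vertex 3.204 -0.788 -4.31
vertex 2.678 -0.875 -3.632
endloop
endfacet
facet normal 0.403 -0.754 -0.519
outer loop
vertex 3.204 -0.788 -4.31
vertex 3.985 -0.573 -4.016
vertex 3.499 -1.134 -3.578
endloop
endfacet
facet normal 0.293 -0.057 0.954
outer loop
vertex 3.135 -0.713 -2.919
vertex 3.942 -0.527 -3.156
vertex 3.396 0.108 -2.95
endloop
endfacet
facet normal -0.385 0.157 0.909
outer loop
vertex 3.135 -0.713 -2.919
vertex 3.396 0.108 -2.95
vertex 2.615 -0.107 -3.244
endloop
endfacet
facet normal -0.753 -0.345 0.561
outer loop
vertex 3.135 -0.713 -2.919
vertex 2.615 -0.107 -3.244
vertex 2.678 -0.875 -3.632
endloop
endfacet
facet normal -0.300 -0.870 0.390
outer loop
vertex 3.135 -0.713 -2.919
vertex 2.678 -0.875 -3.632
vertex 3.499 -1.134 -3.578
endloop
endfacet
facet normal 0.346 -0.692 0.633
outer loop
vertex 3.135 -0.713 -2.919
vertex 3.499 -1.134 -3.578
vertex 3.942 -0.527 -3.156
endloop
endfacet
facet normal 0.696 0.406 0.592
outer loop
vertex 3.396 0.108 -2.95
vertex 3.942 -0.527 -3.156
vertex 3.922 0.195 -3.628
endloop
endfacet
facet normal -0.403 0.754 0.519
outer loop
vertex 2.615 -0.107 -3.244
vertex 3.396 0.108 -2.95
vertex 3.101 0.454 -3.682
endloop
endfacet
facet normal -0.997 -0.058 -0.047
outer loop
vertex 2.678 -0.875 -3.632
vertex 2.615 -0.107 -3.244
vertex 2.658 -0.153 -4.104
endloop
endfacet
facet normal -0.265 -0.909 -0.323
outer loop
vertex 3.499 -1.134 -3.578
vertex 2.678 -0.875 -3.632
vertex 3.204 -0.788 -4.31
endloop
endfacet
facet normal 0.781 -0.620 0.072
outer loop
vertex 3.942 -0.527 -3.156
vertex 3.499 -1.134 -3.578
vertex 3.985 -0.573 -4.016
endloop
endfacet

endsolid


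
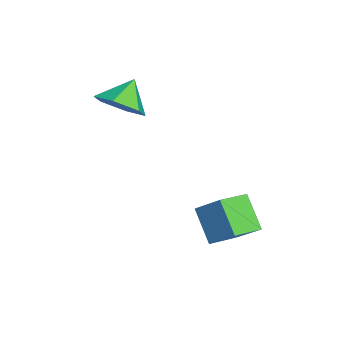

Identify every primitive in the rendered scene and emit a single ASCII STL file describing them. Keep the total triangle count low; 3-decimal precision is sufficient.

solid 
facet normal 0.596 -0.396 -0.698
outer loop
vertex -0.259 -2.472 0.9
vertex -0.944 -2.269 0.2
vertex -0.239 -1.595 0.42
endloop
endfacet
facet normal 0.323 0.449 0.833
outer loop
vertex -0.259 -2.472 0.9
vertex -0.239 -1.595 0.42
vertex -1.696 -1.771 1.08
endloop
endfacet
facet normal 0.596 -0.396 -0.698
outer loop
vertex -0.239 -1.595 0.42
vertex -0.944 -2.269 0.2
vertex -0.924 -1.392 -0.28
endloop
endfacet
facet normal 0.007 0.962 0.272
outer loop
vertex -0.239 -1.595 0.42
vertex -0.924 -1.392 -0.28
vertex -1.696 -1.771 1.08
endloop
endfacet
facet normal 0.596 -0.396 -0.698
outer loop
vertex -0.924 -1.392 -0.28
vertex -0.944 -2.269 0.2
vertex -1.629 -2.066 -0.5
endloop
endfacet
facet normal -0.654 0.738 -0.166
outer loop
vertex -0.924 -1.392 -0.28
vertex -1.629 -2.066 -0.5
vertex -1.696 -1.771 1.08
endloop
endfacet
facet normal 0.596 -0.396 -0.698
outer loop
vertex -1.629 -2.066 -0.5
vertex -0.944 -2.269 0.2
vertex -1.649 -2.943 -0.02
endloop
endfacet
facet normal -0.999 -0.000 -0.042
outer loop
vertex -1.629 -2.066 -0.5
vertex -1.649 -2.943 -0.02
vertex -1.696 -1.771 1.08
endloop
endfacet
facet normal 0.596 -0.395 -0.699
outer loop
vertex -1.649 -2.943 -0.02
vertex -0.944 -2.269 0.2
vertex -0.964 -3.146 0.679
endloop
endfacet
facet normal -0.682 -0.515 0.519
outer loop
vertex -1.649 -2.943 -0.02
vertex -0.964 -3.146 0.679
vertex -1.696 -1.771 1.08
endloop
endfacet
facet normal 0.597 -0.395 -0.698
outer loop
vertex -0.964 -3.146 0.679
vertex -0.944 -2.269 0.2
vertex -0.259 -2.472 0.9
endloop
endfacet
facet normal -0.022 -0.291 0.957
outer loop
vertex -0.964 -3.146 0.679
vertex -0.259 -2.472 0.9
vertex -1.696 -1.771 1.08
endloop
endfacet
facet normal -0.623 0.752 -0.214
outer loop
vertex 1.471 1.172 -3.02
vertex 2.131 1.984 -2.09
vertex 2.401 1.639 -4.087
endloop
endfacet
facet normal -0.471 -0.580 -0.665
outer loop
vertex 3.149 0.736 -3.83
vertex 1.471 1.172 -3.02
vertex 2.401 1.639 -4.087
endloop
endfacet
facet normal -0.623 0.752 -0.214
outer loop
vertex 2.401 1.639 -4.087
vertex 2.131 1.984 -2.09
vertex 3.061 2.45 -3.157
endloop
endfacet
facet normal 0.624 0.313 -0.716
outer loop
vertex 3.061 2.45 -3.157
vertex 3.149 0.736 -3.83
vertex 2.401 1.639 -4.087
endloop
endfacet
facet normal -0.624 -0.313 0.716
outer loop
vertex 1.471 1.172 -3.02
vertex 2.879 1.081 -1.833
vertex 2.131 1.984 -2.09
endloop
endfacet
facet normal -0.471 -0.580 -0.664
outer loop
vertex 2.219 0.27 -2.763
vertex 1.471 1.172 -3.02
vertex 3.149 0.736 -3.83
endloop
endfacet
facet normal -0.624 -0.313 0.716
outer loop
vertex 2.219 0.27 -2.763
vertex 2.879 1.081 -1.833
vertex 1.471 1.172 -3.02
endloop
endfacet
facet normal 0.472 0.580 0.664
outer loop
vertex 2.131 1.984 -2.09
vertex 2.879 1.081 -1.833
vertex 3.061 2.45 -3.157
endloop
endfacet
facet normal 0.624 0.313 -0.716
outer loop
vertex 3.809 1.548 -2.9
vertex 3.149 0.736 -3.83
vertex 3.061 2.45 -3.157
endloop
endfacet
facet normal 0.471 0.580 0.665
outer loop
vertex 3.061 2.45 -3.157
vertex 2.879 1.081 -1.833
vertex 3.809 1.548 -2.9
endloop
endfacet
facet normal 0.623 -0.752 0.215
outer loop
vertex 3.809 1.548 -2.9
vertex 2.219 0.27 -2.763
vertex 3.149 0.736 -3.83
endloop
endfacet
facet normal 0.623 -0.752 0.214
outer loop
vertex 2.879 1.081 -1.833
vertex 2.219 0.27 -2.763
vertex 3.809 1.548 -2.9
endloop
endfacet

endsolid


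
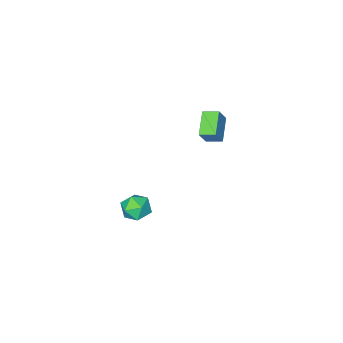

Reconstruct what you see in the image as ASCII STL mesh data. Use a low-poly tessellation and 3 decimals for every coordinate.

solid 
facet normal -0.457 -0.363 0.812
outer loop
vertex 2.355 0.592 -2.629
vertex 2.557 -0.259 -2.896
vertex 3.139 0.203 -2.362
endloop
endfacet
facet normal -0.181 0.281 0.942
outer loop
vertex 2.355 0.592 -2.629
vertex 3.139 0.203 -2.362
vertex 3.13 1.079 -2.625
endloop
endfacet
facet normal -0.469 0.742 0.478
outer loop
vertex 2.355 0.592 -2.629
vertex 3.13 1.079 -2.625
vertex 2.543 1.158 -3.323
endloop
endfacet
facet normal -0.922 0.382 0.062
outer loop
vertex 2.355 0.592 -2.629
vertex 2.543 1.158 -3.323
vertex 2.189 0.331 -3.49
endloop
endfacet
facet normal -0.915 -0.301 0.268
outer loop
vertex 2.355 0.592 -2.629
vertex 2.189 0.331 -3.49
vertex 2.557 -0.259 -2.896
endloop
endfacet
facet normal 0.520 0.250 0.817
outer loop
vertex 3.13 1.079 -2.625
vertex 3.139 0.203 -2.362
vertex 3.811 0.529 -2.89
endloop
endfacet
facet normal 0.074 -0.793 0.605
outer loop
vertex 3.139 0.203 -2.362
vertex 2.557 -0.259 -2.896
vertex 3.457 -0.298 -3.057
endloop
endfacet
facet normal -0.667 -0.693 -0.275
outer loop
vertex 2.557 -0.259 -2.896
vertex 2.189 0.331 -3.49
vertex 2.87 -0.219 -3.755
endloop
endfacet
facet normal -0.678 0.413 -0.608
outer loop
vertex 2.189 0.331 -3.49
vertex 2.543 1.158 -3.323
vertex 2.861 0.657 -4.018
endloop
endfacet
facet normal 0.055 0.996 0.066
outer loop
vertex 2.543 1.158 -3.323
vertex 3.13 1.079 -2.625
vertex 3.443 1.119 -3.484
endloop
endfacet
facet normal 0.922 -0.382 -0.062
outer loop
vertex 3.645 0.268 -3.751
vertex 3.811 0.529 -2.89
vertex 3.457 -0.298 -3.057
endloop
endfacet
facet normal 0.469 -0.742 -0.478
outer loop
vertex 3.645 0.268 -3.751
vertex 3.457 -0.298 -3.057
vertex 2.87 -0.219 -3.755
endloop
endfacet
facet normal 0.181 -0.281 -0.942
outer loop
vertex 3.645 0.268 -3.751
vertex 2.87 -0.219 -3.755
vertex 2.861 0.657 -4.018
endloop
endfacet
facet normal 0.457 0.363 -0.812
outer loop
vertex 3.645 0.268 -3.751
vertex 2.861 0.657 -4.018
vertex 3.443 1.119 -3.484
endloop
endfacet
facet normal 0.915 0.301 -0.268
outer loop
vertex 3.645 0.268 -3.751
vertex 3.443 1.119 -3.484
vertex 3.811 0.529 -2.89
endloop
endfacet
facet normal 0.678 -0.413 0.608
outer loop
vertex 3.457 -0.298 -3.057
vertex 3.811 0.529 -2.89
vertex 3.139 0.203 -2.362
endloop
endfacet
facet normal -0.055 -0.996 -0.066
outer loop
vertex 2.87 -0.219 -3.755
vertex 3.457 -0.298 -3.057
vertex 2.557 -0.259 -2.896
endloop
endfacet
facet normal -0.520 -0.250 -0.817
outer loop
vertex 2.861 0.657 -4.018
vertex 2.87 -0.219 -3.755
vertex 2.189 0.331 -3.49
endloop
endfacet
facet normal -0.074 0.793 -0.605
outer loop
vertex 3.443 1.119 -3.484
vertex 2.861 0.657 -4.018
vertex 2.543 1.158 -3.323
endloop
endfacet
facet normal 0.667 0.693 0.275
outer loop
vertex 3.811 0.529 -2.89
vertex 3.443 1.119 -3.484
vertex 3.13 1.079 -2.625
endloop
endfacet
facet normal -0.517 -0.115 -0.848
outer loop
vertex -0.484 2.068 3.352
vertex -0.985 2.773 3.562
vertex 0.476 2.96 2.645
endloop
endfacet
facet normal 0.563 -0.792 -0.235
outer loop
vertex 1.045 3.087 3.578
vertex -0.484 2.068 3.352
vertex 0.476 2.96 2.645
endloop
endfacet
facet normal -0.517 -0.115 -0.848
outer loop
vertex 0.476 2.96 2.645
vertex -0.985 2.773 3.562
vertex -0.025 3.666 2.855
endloop
endfacet
facet normal 0.645 0.599 -0.475
outer loop
vertex -0.025 3.666 2.855
vertex 1.045 3.087 3.578
vertex 0.476 2.96 2.645
endloop
endfacet
facet normal -0.645 -0.599 0.475
outer loop
vertex -0.484 2.068 3.352
vertex -0.416 2.9 4.495
vertex -0.985 2.773 3.562
endloop
endfacet
facet normal 0.563 -0.792 -0.236
outer loop
vertex 0.085 2.194 4.285
vertex -0.484 2.068 3.352
vertex 1.045 3.087 3.578
endloop
endfacet
facet normal -0.645 -0.599 0.474
outer loop
vertex 0.085 2.194 4.285
vertex -0.416 2.9 4.495
vertex -0.484 2.068 3.352
endloop
endfacet
facet normal -0.563 0.792 0.236
outer loop
vertex -0.985 2.773 3.562
vertex -0.416 2.9 4.495
vertex -0.025 3.666 2.855
endloop
endfacet
facet normal 0.645 0.599 -0.474
outer loop
vertex 0.544 3.792 3.788
vertex 1.045 3.087 3.578
vertex -0.025 3.666 2.855
endloop
endfacet
facet normal -0.562 0.792 0.236
outer loop
vertex -0.025 3.666 2.855
vertex -0.416 2.9 4.495
vertex 0.544 3.792 3.788
endloop
endfacet
facet normal 0.517 0.115 0.848
outer loop
vertex 0.544 3.792 3.788
vertex 0.085 2.194 4.285
vertex 1.045 3.087 3.578
endloop
endfacet
facet normal 0.518 0.115 0.848
outer loop
vertex -0.416 2.9 4.495
vertex 0.085 2.194 4.285
vertex 0.544 3.792 3.788
endloop
endfacet

endsolid


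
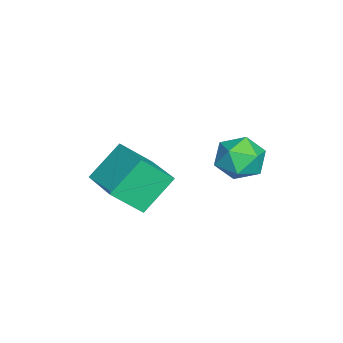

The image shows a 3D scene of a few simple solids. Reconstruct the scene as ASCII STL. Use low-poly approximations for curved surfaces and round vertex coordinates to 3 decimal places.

solid 
facet normal -0.745 0.425 0.514
outer loop
vertex -1.888 3.26 -3.699
vertex -1.196 3.485 -2.883
vertex -1.342 4.207 -3.691
endloop
endfacet
facet normal -0.850 0.492 -0.187
outer loop
vertex -1.888 3.26 -3.699
vertex -1.342 4.207 -3.691
vertex -1.458 3.651 -4.625
endloop
endfacet
facet normal -0.867 -0.163 -0.471
outer loop
vertex -1.888 3.26 -3.699
vertex -1.458 3.651 -4.625
vertex -1.383 2.585 -4.395
endloop
endfacet
facet normal -0.771 -0.634 0.055
outer loop
vertex -1.888 3.26 -3.699
vertex -1.383 2.585 -4.395
vertex -1.221 2.482 -3.318
endloop
endfacet
facet normal -0.696 -0.271 0.665
outer loop
vertex -1.888 3.26 -3.699
vertex -1.221 2.482 -3.318
vertex -1.196 3.485 -2.883
endloop
endfacet
facet normal -0.291 0.838 -0.463
outer loop
vertex -1.458 3.651 -4.625
vertex -1.342 4.207 -3.691
vertex -0.499 4.118 -4.382
endloop
endfacet
facet normal -0.119 0.730 0.673
outer loop
vertex -1.342 4.207 -3.691
vertex -1.196 3.485 -2.883
vertex -0.337 4.015 -3.305
endloop
endfacet
facet normal -0.039 -0.397 0.917
outer loop
vertex -1.196 3.485 -2.883
vertex -1.221 2.482 -3.318
vertex -0.262 2.949 -3.075
endloop
endfacet
facet normal -0.161 -0.984 -0.070
outer loop
vertex -1.221 2.482 -3.318
vertex -1.383 2.585 -4.395
vertex -0.378 2.393 -4.009
endloop
endfacet
facet normal -0.317 -0.221 -0.922
outer loop
vertex -1.383 2.585 -4.395
vertex -1.458 3.651 -4.625
vertex -0.524 3.115 -4.817
endloop
endfacet
facet normal 0.771 0.634 -0.055
outer loop
vertex 0.168 3.34 -4.001
vertex -0.499 4.118 -4.382
vertex -0.337 4.015 -3.305
endloop
endfacet
facet normal 0.867 0.163 0.471
outer loop
vertex 0.168 3.34 -4.001
vertex -0.337 4.015 -3.305
vertex -0.262 2.949 -3.075
endloop
endfacet
facet normal 0.850 -0.492 0.187
outer loop
vertex 0.168 3.34 -4.001
vertex -0.262 2.949 -3.075
vertex -0.378 2.393 -4.009
endloop
endfacet
facet normal 0.745 -0.425 -0.514
outer loop
vertex 0.168 3.34 -4.001
vertex -0.378 2.393 -4.009
vertex -0.524 3.115 -4.817
endloop
endfacet
facet normal 0.696 0.271 -0.665
outer loop
vertex 0.168 3.34 -4.001
vertex -0.524 3.115 -4.817
vertex -0.499 4.118 -4.382
endloop
endfacet
facet normal 0.161 0.984 0.070
outer loop
vertex -0.337 4.015 -3.305
vertex -0.499 4.118 -4.382
vertex -1.342 4.207 -3.691
endloop
endfacet
facet normal 0.317 0.221 0.922
outer loop
vertex -0.262 2.949 -3.075
vertex -0.337 4.015 -3.305
vertex -1.196 3.485 -2.883
endloop
endfacet
facet normal 0.291 -0.838 0.463
outer loop
vertex -0.378 2.393 -4.009
vertex -0.262 2.949 -3.075
vertex -1.221 2.482 -3.318
endloop
endfacet
facet normal 0.119 -0.730 -0.673
outer loop
vertex -0.524 3.115 -4.817
vertex -0.378 2.393 -4.009
vertex -1.383 2.585 -4.395
endloop
endfacet
facet normal 0.039 0.397 -0.917
outer loop
vertex -0.499 4.118 -4.382
vertex -0.524 3.115 -4.817
vertex -1.458 3.651 -4.625
endloop
endfacet
facet normal -0.516 0.522 0.679
outer loop
vertex 0.665 -0.959 -2.435
vertex 2.321 0.141 -2.022
vertex 0.215 0.175 -3.648
endloop
endfacet
facet normal -0.816 -0.541 -0.203
outer loop
vertex 1.179 -0.801 -4.918
vertex 0.665 -0.959 -2.435
vertex 0.215 0.175 -3.648
endloop
endfacet
facet normal -0.516 0.521 0.679
outer loop
vertex 0.215 0.175 -3.648
vertex 2.321 0.141 -2.022
vertex 1.87 1.274 -3.234
endloop
endfacet
facet normal -0.261 0.659 -0.705
outer loop
vertex 1.87 1.274 -3.234
vertex 1.179 -0.801 -4.918
vertex 0.215 0.175 -3.648
endloop
endfacet
facet normal 0.262 -0.659 0.705
outer loop
vertex 0.665 -0.959 -2.435
vertex 3.285 -0.835 -3.292
vertex 2.321 0.141 -2.022
endloop
endfacet
facet normal -0.815 -0.542 -0.203
outer loop
vertex 1.63 -1.934 -3.706
vertex 0.665 -0.959 -2.435
vertex 1.179 -0.801 -4.918
endloop
endfacet
facet normal 0.262 -0.660 0.705
outer loop
vertex 1.63 -1.934 -3.706
vertex 3.285 -0.835 -3.292
vertex 0.665 -0.959 -2.435
endloop
endfacet
facet normal 0.816 0.542 0.203
outer loop
vertex 2.321 0.141 -2.022
vertex 3.285 -0.835 -3.292
vertex 1.87 1.274 -3.234
endloop
endfacet
facet normal -0.262 0.659 -0.705
outer loop
vertex 2.835 0.299 -4.505
vertex 1.179 -0.801 -4.918
vertex 1.87 1.274 -3.234
endloop
endfacet
facet normal 0.816 0.542 0.204
outer loop
vertex 1.87 1.274 -3.234
vertex 3.285 -0.835 -3.292
vertex 2.835 0.299 -4.505
endloop
endfacet
facet normal 0.516 -0.522 -0.680
outer loop
vertex 2.835 0.299 -4.505
vertex 1.63 -1.934 -3.706
vertex 1.179 -0.801 -4.918
endloop
endfacet
facet normal 0.516 -0.522 -0.679
outer loop
vertex 3.285 -0.835 -3.292
vertex 1.63 -1.934 -3.706
vertex 2.835 0.299 -4.505
endloop
endfacet

endsolid


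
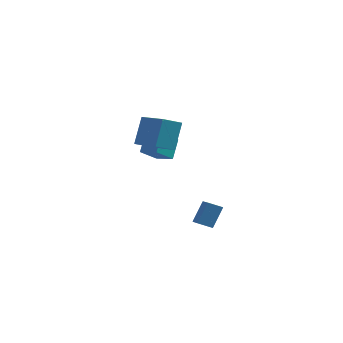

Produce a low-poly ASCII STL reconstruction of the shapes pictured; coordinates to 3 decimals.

solid 
facet normal -0.933 0.297 -0.204
outer loop
vertex -2.364 1.691 0.146
vertex -2.345 2.508 1.246
vertex -1.842 2.772 -0.667
endloop
endfacet
facet normal -0.014 -0.597 -0.802
outer loop
vertex -0.835 2.452 -0.446
vertex -2.364 1.691 0.146
vertex -1.842 2.772 -0.667
endloop
endfacet
facet normal -0.933 0.297 -0.204
outer loop
vertex -1.842 2.772 -0.667
vertex -2.345 2.508 1.246
vertex -1.823 3.59 0.433
endloop
endfacet
facet normal 0.360 0.746 -0.561
outer loop
vertex -1.823 3.59 0.433
vertex -0.835 2.452 -0.446
vertex -1.842 2.772 -0.667
endloop
endfacet
facet normal -0.360 -0.746 0.560
outer loop
vertex -2.364 1.691 0.146
vertex -1.338 2.188 1.467
vertex -2.345 2.508 1.246
endloop
endfacet
facet normal -0.014 -0.596 -0.803
outer loop
vertex -1.357 1.37 0.367
vertex -2.364 1.691 0.146
vertex -0.835 2.452 -0.446
endloop
endfacet
facet normal -0.361 -0.745 0.561
outer loop
vertex -1.357 1.37 0.367
vertex -1.338 2.188 1.467
vertex -2.364 1.691 0.146
endloop
endfacet
facet normal 0.013 0.597 0.802
outer loop
vertex -2.345 2.508 1.246
vertex -1.338 2.188 1.467
vertex -1.823 3.59 0.433
endloop
endfacet
facet normal 0.361 0.746 -0.560
outer loop
vertex -0.816 3.269 0.654
vertex -0.835 2.452 -0.446
vertex -1.823 3.59 0.433
endloop
endfacet
facet normal 0.014 0.597 0.802
outer loop
vertex -1.823 3.59 0.433
vertex -1.338 2.188 1.467
vertex -0.816 3.269 0.654
endloop
endfacet
facet normal 0.933 -0.297 0.204
outer loop
vertex -0.816 3.269 0.654
vertex -1.357 1.37 0.367
vertex -0.835 2.452 -0.446
endloop
endfacet
facet normal 0.933 -0.297 0.204
outer loop
vertex -1.338 2.188 1.467
vertex -1.357 1.37 0.367
vertex -0.816 3.269 0.654
endloop
endfacet
facet normal -0.566 -0.725 0.392
outer loop
vertex 0.292 -2.248 4.184
vertex -1.162 -1.303 3.832
vertex 0.178 -3.014 2.603
endloop
endfacet
facet normal 0.822 -0.533 0.199
outer loop
vertex 0.862 -2.137 2.128
vertex 0.292 -2.248 4.184
vertex 0.178 -3.014 2.603
endloop
endfacet
facet normal -0.566 -0.725 0.392
outer loop
vertex 0.178 -3.014 2.603
vertex -1.162 -1.303 3.832
vertex -1.277 -2.069 2.251
endloop
endfacet
facet normal -0.065 -0.435 -0.898
outer loop
vertex -1.277 -2.069 2.251
vertex 0.862 -2.137 2.128
vertex 0.178 -3.014 2.603
endloop
endfacet
facet normal 0.066 0.435 0.898
outer loop
vertex 0.292 -2.248 4.184
vertex -0.478 -0.426 3.357
vertex -1.162 -1.303 3.832
endloop
endfacet
facet normal 0.822 -0.534 0.199
outer loop
vertex 0.977 -1.371 3.709
vertex 0.292 -2.248 4.184
vertex 0.862 -2.137 2.128
endloop
endfacet
facet normal 0.065 0.435 0.898
outer loop
vertex 0.977 -1.371 3.709
vertex -0.478 -0.426 3.357
vertex 0.292 -2.248 4.184
endloop
endfacet
facet normal -0.822 0.534 -0.199
outer loop
vertex -1.162 -1.303 3.832
vertex -0.478 -0.426 3.357
vertex -1.277 -2.069 2.251
endloop
endfacet
facet normal -0.065 -0.435 -0.898
outer loop
vertex -0.592 -1.192 1.776
vertex 0.862 -2.137 2.128
vertex -1.277 -2.069 2.251
endloop
endfacet
facet normal -0.822 0.534 -0.199
outer loop
vertex -1.277 -2.069 2.251
vertex -0.478 -0.426 3.357
vertex -0.592 -1.192 1.776
endloop
endfacet
facet normal 0.566 0.725 -0.392
outer loop
vertex -0.592 -1.192 1.776
vertex 0.977 -1.371 3.709
vertex 0.862 -2.137 2.128
endloop
endfacet
facet normal 0.566 0.725 -0.392
outer loop
vertex -0.478 -0.426 3.357
vertex 0.977 -1.371 3.709
vertex -0.592 -1.192 1.776
endloop
endfacet
facet normal -0.855 -0.323 0.406
outer loop
vertex 1.823 0.188 -2.32
vertex 1.21 1.259 -2.759
vertex 1.503 -0.494 -3.535
endloop
endfacet
facet normal 0.469 -0.817 0.335
outer loop
vertex 2.23 -0.219 -3.881
vertex 1.823 0.188 -2.32
vertex 1.503 -0.494 -3.535
endloop
endfacet
facet normal -0.855 -0.323 0.406
outer loop
vertex 1.503 -0.494 -3.535
vertex 1.21 1.259 -2.759
vertex 0.89 0.577 -3.975
endloop
endfacet
facet normal -0.224 -0.477 -0.850
outer loop
vertex 0.89 0.577 -3.975
vertex 2.23 -0.219 -3.881
vertex 1.503 -0.494 -3.535
endloop
endfacet
facet normal 0.224 0.477 0.850
outer loop
vertex 1.823 0.188 -2.32
vertex 1.937 1.534 -3.105
vertex 1.21 1.259 -2.759
endloop
endfacet
facet normal 0.468 -0.817 0.335
outer loop
vertex 2.55 0.463 -2.665
vertex 1.823 0.188 -2.32
vertex 2.23 -0.219 -3.881
endloop
endfacet
facet normal 0.223 0.477 0.850
outer loop
vertex 2.55 0.463 -2.665
vertex 1.937 1.534 -3.105
vertex 1.823 0.188 -2.32
endloop
endfacet
facet normal -0.469 0.817 -0.335
outer loop
vertex 1.21 1.259 -2.759
vertex 1.937 1.534 -3.105
vertex 0.89 0.577 -3.975
endloop
endfacet
facet normal -0.223 -0.476 -0.850
outer loop
vertex 1.617 0.852 -4.32
vertex 2.23 -0.219 -3.881
vertex 0.89 0.577 -3.975
endloop
endfacet
facet normal -0.468 0.817 -0.335
outer loop
vertex 0.89 0.577 -3.975
vertex 1.937 1.534 -3.105
vertex 1.617 0.852 -4.32
endloop
endfacet
facet normal 0.855 0.323 -0.406
outer loop
vertex 1.617 0.852 -4.32
vertex 2.55 0.463 -2.665
vertex 2.23 -0.219 -3.881
endloop
endfacet
facet normal 0.855 0.322 -0.406
outer loop
vertex 1.937 1.534 -3.105
vertex 2.55 0.463 -2.665
vertex 1.617 0.852 -4.32
endloop
endfacet

endsolid


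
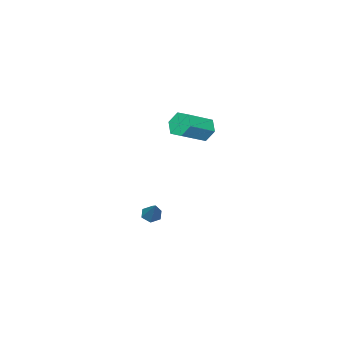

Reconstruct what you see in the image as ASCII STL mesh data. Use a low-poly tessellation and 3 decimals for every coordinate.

solid 
facet normal -0.857 0.211 -0.470
outer loop
vertex -1.973 3.938 2.782
vertex -2.466 3.408 3.442
vertex -2.315 4.364 3.596
endloop
endfacet
facet normal 0.380 0.876 -0.299
outer loop
vertex -1.973 3.938 2.782
vertex -2.315 4.364 3.596
vertex -0.122 3.482 3.797
endloop
endfacet
facet normal 0.380 0.875 -0.299
outer loop
vertex -0.122 3.482 3.797
vertex -2.315 4.364 3.596
vertex -0.463 3.908 4.611
endloop
endfacet
facet normal 0.857 -0.211 0.469
outer loop
vertex -0.122 3.482 3.797
vertex -0.463 3.908 4.611
vertex -0.614 2.952 4.458
endloop
endfacet
facet normal -0.857 0.211 -0.470
outer loop
vertex -2.315 4.364 3.596
vertex -2.466 3.408 3.442
vertex -2.807 3.834 4.256
endloop
endfacet
facet normal -0.112 0.814 0.570
outer loop
vertex -2.315 4.364 3.596
vertex -2.807 3.834 4.256
vertex -0.463 3.908 4.611
endloop
endfacet
facet normal -0.112 0.814 0.570
outer loop
vertex -0.463 3.908 4.611
vertex -2.807 3.834 4.256
vertex -0.956 3.378 5.271
endloop
endfacet
facet normal 0.857 -0.211 0.471
outer loop
vertex -0.463 3.908 4.611
vertex -0.956 3.378 5.271
vertex -0.614 2.952 4.458
endloop
endfacet
facet normal -0.857 0.211 -0.469
outer loop
vertex -2.807 3.834 4.256
vertex -2.466 3.408 3.442
vertex -2.958 2.878 4.103
endloop
endfacet
facet normal -0.491 -0.061 0.869
outer loop
vertex -2.807 3.834 4.256
vertex -2.958 2.878 4.103
vertex -0.956 3.378 5.271
endloop
endfacet
facet normal -0.491 -0.061 0.869
outer loop
vertex -0.956 3.378 5.271
vertex -2.958 2.878 4.103
vertex -1.107 2.422 5.118
endloop
endfacet
facet normal 0.857 -0.211 0.471
outer loop
vertex -0.956 3.378 5.271
vertex -1.107 2.422 5.118
vertex -0.614 2.952 4.458
endloop
endfacet
facet normal -0.857 0.211 -0.469
outer loop
vertex -2.958 2.878 4.103
vertex -2.466 3.408 3.442
vertex -2.617 2.452 3.289
endloop
endfacet
facet normal -0.380 -0.875 0.299
outer loop
vertex -2.958 2.878 4.103
vertex -2.617 2.452 3.289
vertex -1.107 2.422 5.118
endloop
endfacet
facet normal -0.379 -0.876 0.299
outer loop
vertex -1.107 2.422 5.118
vertex -2.617 2.452 3.289
vertex -0.765 1.996 4.304
endloop
endfacet
facet normal 0.857 -0.211 0.470
outer loop
vertex -1.107 2.422 5.118
vertex -0.765 1.996 4.304
vertex -0.614 2.952 4.458
endloop
endfacet
facet normal -0.857 0.211 -0.471
outer loop
vertex -2.617 2.452 3.289
vertex -2.466 3.408 3.442
vertex -2.124 2.982 2.629
endloop
endfacet
facet normal 0.112 -0.814 -0.570
outer loop
vertex -2.617 2.452 3.289
vertex -2.124 2.982 2.629
vertex -0.765 1.996 4.304
endloop
endfacet
facet normal 0.112 -0.814 -0.570
outer loop
vertex -0.765 1.996 4.304
vertex -2.124 2.982 2.629
vertex -0.273 2.526 3.644
endloop
endfacet
facet normal 0.857 -0.211 0.470
outer loop
vertex -0.765 1.996 4.304
vertex -0.273 2.526 3.644
vertex -0.614 2.952 4.458
endloop
endfacet
facet normal -0.857 0.211 -0.471
outer loop
vertex -2.124 2.982 2.629
vertex -2.466 3.408 3.442
vertex -1.973 3.938 2.782
endloop
endfacet
facet normal 0.491 0.061 -0.869
outer loop
vertex -2.124 2.982 2.629
vertex -1.973 3.938 2.782
vertex -0.273 2.526 3.644
endloop
endfacet
facet normal 0.491 0.061 -0.869
outer loop
vertex -0.273 2.526 3.644
vertex -1.973 3.938 2.782
vertex -0.122 3.482 3.797
endloop
endfacet
facet normal 0.857 -0.211 0.469
outer loop
vertex -0.273 2.526 3.644
vertex -0.122 3.482 3.797
vertex -0.614 2.952 4.458
endloop
endfacet
facet normal -0.445 -0.514 -0.734
outer loop
vertex -0.868 0.454 -5.142
vertex -1.311 0.175 -4.678
vertex -1.473 0.775 -5.0
endloop
endfacet
facet normal 0.346 0.838 -0.422
outer loop
vertex -0.868 0.454 -5.142
vertex -1.473 0.775 -5.0
vertex -0.369 1.265 -3.122
endloop
endfacet
facet normal -0.444 -0.514 -0.734
outer loop
vertex -1.473 0.775 -5.0
vertex -1.311 0.175 -4.678
vertex -1.917 0.496 -4.536
endloop
endfacet
facet normal -0.487 0.872 0.059
outer loop
vertex -1.473 0.775 -5.0
vertex -1.917 0.496 -4.536
vertex -0.369 1.265 -3.122
endloop
endfacet
facet normal -0.444 -0.515 -0.733
outer loop
vertex -1.917 0.496 -4.536
vertex -1.311 0.175 -4.678
vertex -1.755 -0.104 -4.213
endloop
endfacet
facet normal -0.710 0.175 0.682
outer loop
vertex -1.917 0.496 -4.536
vertex -1.755 -0.104 -4.213
vertex -0.369 1.265 -3.122
endloop
endfacet
facet normal -0.444 -0.515 -0.733
outer loop
vertex -1.755 -0.104 -4.213
vertex -1.311 0.175 -4.678
vertex -1.149 -0.425 -4.355
endloop
endfacet
facet normal -0.101 -0.556 0.825
outer loop
vertex -1.755 -0.104 -4.213
vertex -1.149 -0.425 -4.355
vertex -0.369 1.265 -3.122
endloop
endfacet
facet normal -0.445 -0.515 -0.733
outer loop
vertex -1.149 -0.425 -4.355
vertex -1.311 0.175 -4.678
vertex -0.706 -0.146 -4.82
endloop
endfacet
facet normal 0.732 -0.589 0.344
outer loop
vertex -1.149 -0.425 -4.355
vertex -0.706 -0.146 -4.82
vertex -0.369 1.265 -3.122
endloop
endfacet
facet normal -0.445 -0.514 -0.734
outer loop
vertex -0.706 -0.146 -4.82
vertex -1.311 0.175 -4.678
vertex -0.868 0.454 -5.142
endloop
endfacet
facet normal 0.954 0.108 -0.279
outer loop
vertex -0.706 -0.146 -4.82
vertex -0.868 0.454 -5.142
vertex -0.369 1.265 -3.122
endloop
endfacet

endsolid
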